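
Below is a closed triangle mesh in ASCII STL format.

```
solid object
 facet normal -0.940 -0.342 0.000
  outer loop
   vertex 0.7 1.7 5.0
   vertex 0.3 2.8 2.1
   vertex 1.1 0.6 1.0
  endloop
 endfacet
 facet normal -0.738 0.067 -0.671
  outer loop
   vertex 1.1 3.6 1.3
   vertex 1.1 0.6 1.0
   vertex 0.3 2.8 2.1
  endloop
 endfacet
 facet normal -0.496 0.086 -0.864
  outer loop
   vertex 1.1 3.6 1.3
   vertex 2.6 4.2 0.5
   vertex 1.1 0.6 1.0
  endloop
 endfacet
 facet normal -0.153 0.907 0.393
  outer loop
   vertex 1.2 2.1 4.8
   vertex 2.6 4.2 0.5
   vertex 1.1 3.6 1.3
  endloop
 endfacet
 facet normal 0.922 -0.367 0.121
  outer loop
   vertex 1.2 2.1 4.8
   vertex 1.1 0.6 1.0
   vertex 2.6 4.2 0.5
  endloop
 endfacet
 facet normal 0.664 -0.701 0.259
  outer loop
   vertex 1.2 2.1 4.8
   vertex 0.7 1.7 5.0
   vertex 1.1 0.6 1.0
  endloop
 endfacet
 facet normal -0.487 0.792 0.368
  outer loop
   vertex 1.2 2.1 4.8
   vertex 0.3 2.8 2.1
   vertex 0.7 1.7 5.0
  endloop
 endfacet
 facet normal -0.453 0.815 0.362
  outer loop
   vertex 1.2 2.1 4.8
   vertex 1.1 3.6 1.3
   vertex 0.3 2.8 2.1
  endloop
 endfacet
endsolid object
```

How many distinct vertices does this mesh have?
6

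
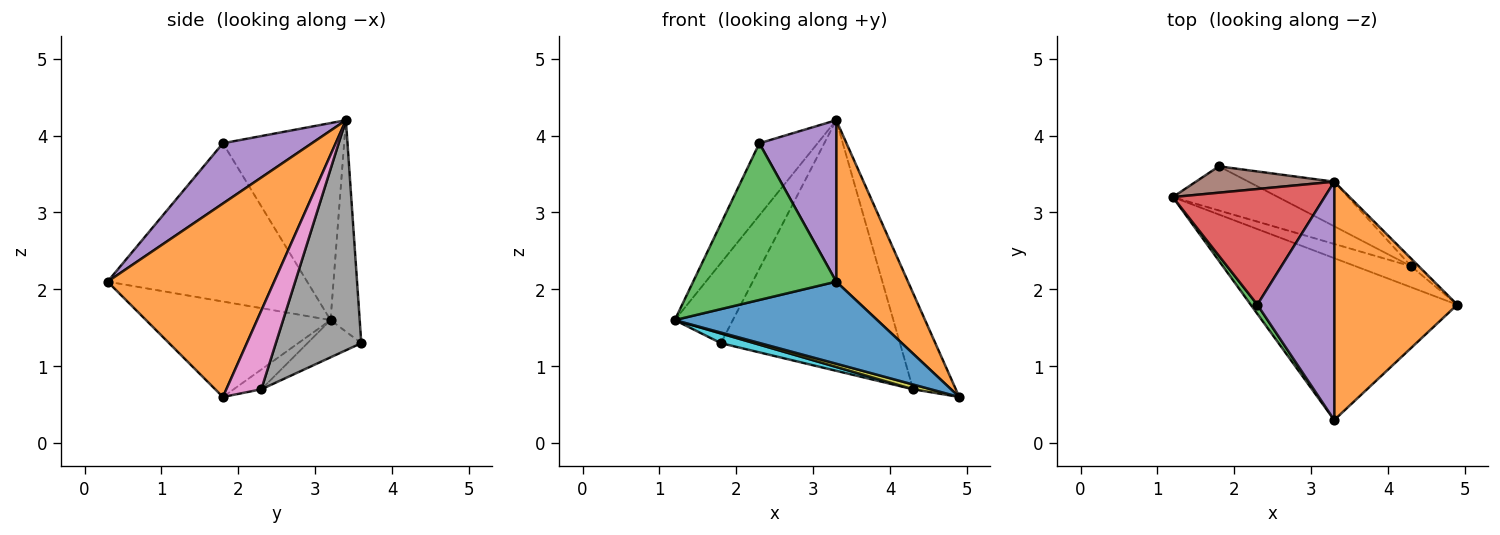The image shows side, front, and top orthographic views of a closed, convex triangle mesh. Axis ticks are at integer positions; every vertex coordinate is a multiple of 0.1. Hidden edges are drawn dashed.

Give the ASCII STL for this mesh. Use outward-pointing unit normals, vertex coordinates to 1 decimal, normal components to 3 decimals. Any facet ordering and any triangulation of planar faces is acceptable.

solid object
 facet normal -0.381 -0.418 -0.825
  outer loop
   vertex 3.3 0.3 2.1
   vertex 1.2 3.2 1.6
   vertex 4.9 1.8 0.6
  endloop
 endfacet
 facet normal 0.793 -0.342 0.504
  outer loop
   vertex 3.3 3.4 4.2
   vertex 3.3 0.3 2.1
   vertex 4.9 1.8 0.6
  endloop
 endfacet
 facet normal -0.812 -0.582 0.034
  outer loop
   vertex 2.3 1.8 3.9
   vertex 1.2 3.2 1.6
   vertex 3.3 0.3 2.1
  endloop
 endfacet
 facet normal -0.740 0.356 0.571
  outer loop
   vertex 2.3 1.8 3.9
   vertex 3.3 3.4 4.2
   vertex 1.2 3.2 1.6
  endloop
 endfacet
 facet normal 0.544 -0.470 0.694
  outer loop
   vertex 2.3 1.8 3.9
   vertex 3.3 0.3 2.1
   vertex 3.3 3.4 4.2
  endloop
 endfacet
 facet normal -0.431 0.857 0.282
  outer loop
   vertex 1.8 3.6 1.3
   vertex 1.2 3.2 1.6
   vertex 3.3 3.4 4.2
  endloop
 endfacet
 facet normal 0.633 0.772 -0.062
  outer loop
   vertex 4.3 2.3 0.7
   vertex 3.3 3.4 4.2
   vertex 4.9 1.8 0.6
  endloop
 endfacet
 facet normal 0.425 0.891 -0.159
  outer loop
   vertex 4.3 2.3 0.7
   vertex 1.8 3.6 1.3
   vertex 3.3 3.4 4.2
  endloop
 endfacet
 facet normal -0.328 -0.210 -0.921
  outer loop
   vertex 4.3 2.3 0.7
   vertex 4.9 1.8 0.6
   vertex 1.2 3.2 1.6
  endloop
 endfacet
 facet normal -0.327 -0.202 -0.923
  outer loop
   vertex 4.3 2.3 0.7
   vertex 1.2 3.2 1.6
   vertex 1.8 3.6 1.3
  endloop
 endfacet
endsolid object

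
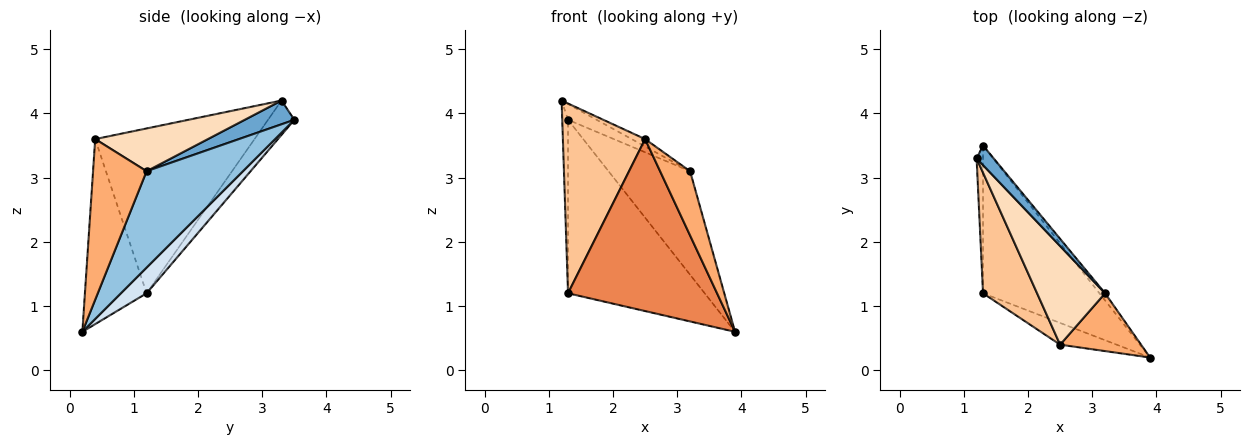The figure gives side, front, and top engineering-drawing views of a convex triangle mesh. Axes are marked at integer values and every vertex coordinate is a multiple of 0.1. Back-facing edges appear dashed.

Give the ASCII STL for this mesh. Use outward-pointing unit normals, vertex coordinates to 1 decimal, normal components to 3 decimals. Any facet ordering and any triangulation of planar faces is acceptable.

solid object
 facet normal 0.736 0.424 0.528
  outer loop
   vertex 3.2 1.2 3.1
   vertex 1.3 3.5 3.9
   vertex 1.2 3.3 4.2
  endloop
 endfacet
 facet normal 0.763 0.645 -0.045
  outer loop
   vertex 3.2 1.2 3.1
   vertex 3.9 0.2 0.6
   vertex 1.3 3.5 3.9
  endloop
 endfacet
 facet normal -0.961 0.211 -0.180
  outer loop
   vertex 1.3 1.2 1.2
   vertex 1.2 3.3 4.2
   vertex 1.3 3.5 3.9
  endloop
 endfacet
 facet normal 0.142 0.754 -0.642
  outer loop
   vertex 1.3 1.2 1.2
   vertex 1.3 3.5 3.9
   vertex 3.9 0.2 0.6
  endloop
 endfacet
 facet normal -0.380 -0.918 -0.116
  outer loop
   vertex 2.5 0.4 3.6
   vertex 1.3 1.2 1.2
   vertex 3.9 0.2 0.6
  endloop
 endfacet
 facet normal 0.799 -0.447 0.403
  outer loop
   vertex 2.5 0.4 3.6
   vertex 3.9 0.2 0.6
   vertex 3.2 1.2 3.1
  endloop
 endfacet
 facet normal -0.853 -0.440 0.280
  outer loop
   vertex 2.5 0.4 3.6
   vertex 1.2 3.3 4.2
   vertex 1.3 1.2 1.2
  endloop
 endfacet
 facet normal 0.531 0.063 0.845
  outer loop
   vertex 2.5 0.4 3.6
   vertex 3.2 1.2 3.1
   vertex 1.2 3.3 4.2
  endloop
 endfacet
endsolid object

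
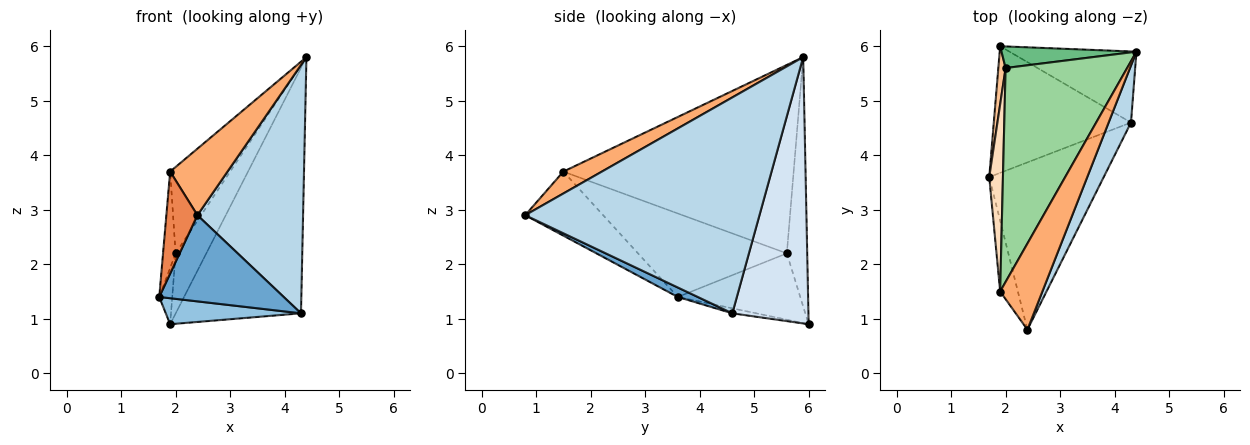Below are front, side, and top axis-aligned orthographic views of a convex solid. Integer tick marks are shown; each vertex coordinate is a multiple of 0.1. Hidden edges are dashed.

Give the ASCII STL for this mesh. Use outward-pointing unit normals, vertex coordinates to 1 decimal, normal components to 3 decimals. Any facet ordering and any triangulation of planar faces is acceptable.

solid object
 facet normal 0.073 -0.457 -0.887
  outer loop
   vertex 4.3 4.6 1.1
   vertex 2.4 0.8 2.9
   vertex 1.7 3.6 1.4
  endloop
 endfacet
 facet normal -0.036 -0.201 -0.979
  outer loop
   vertex 4.3 4.6 1.1
   vertex 1.7 3.6 1.4
   vertex 1.9 6.0 0.9
  endloop
 endfacet
 facet normal 0.908 -0.409 0.094
  outer loop
   vertex 4.3 4.6 1.1
   vertex 4.4 5.9 5.8
   vertex 2.4 0.8 2.9
  endloop
 endfacet
 facet normal 0.504 0.830 -0.240
  outer loop
   vertex 4.3 4.6 1.1
   vertex 1.9 6.0 0.9
   vertex 4.4 5.9 5.8
  endloop
 endfacet
 facet normal -0.900 -0.358 -0.249
  outer loop
   vertex 1.9 1.5 3.7
   vertex 1.7 3.6 1.4
   vertex 2.4 0.8 2.9
  endloop
 endfacet
 facet normal 0.380 -0.565 0.732
  outer loop
   vertex 1.9 1.5 3.7
   vertex 2.4 0.8 2.9
   vertex 4.4 5.9 5.8
  endloop
 endfacet
 facet normal -0.989 0.105 0.108
  outer loop
   vertex 2.0 5.6 2.2
   vertex 1.9 6.0 0.9
   vertex 1.7 3.6 1.4
  endloop
 endfacet
 facet normal -0.983 0.083 0.161
  outer loop
   vertex 2.0 5.6 2.2
   vertex 1.7 3.6 1.4
   vertex 1.9 1.5 3.7
  endloop
 endfacet
 facet normal -0.529 0.799 0.286
  outer loop
   vertex 2.0 5.6 2.2
   vertex 4.4 5.9 5.8
   vertex 1.9 6.0 0.9
  endloop
 endfacet
 facet normal -0.821 0.214 0.529
  outer loop
   vertex 2.0 5.6 2.2
   vertex 1.9 1.5 3.7
   vertex 4.4 5.9 5.8
  endloop
 endfacet
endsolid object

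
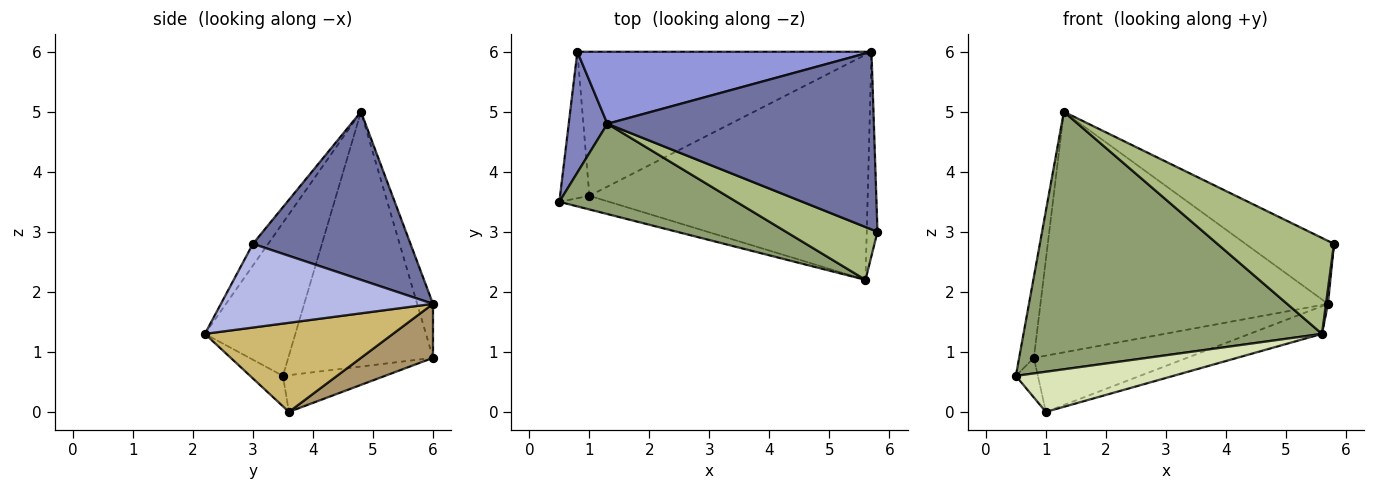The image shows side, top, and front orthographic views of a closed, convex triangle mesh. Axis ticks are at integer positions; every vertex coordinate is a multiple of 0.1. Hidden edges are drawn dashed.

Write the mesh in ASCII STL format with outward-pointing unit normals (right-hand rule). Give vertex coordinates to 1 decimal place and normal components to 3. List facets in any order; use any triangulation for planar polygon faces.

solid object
 facet normal 0.511 0.287 0.810
  outer loop
   vertex 1.3 4.8 5.0
   vertex 5.8 3.0 2.8
   vertex 5.7 6.0 1.8
  endloop
 endfacet
 facet normal -0.984 0.100 0.149
  outer loop
   vertex 0.8 6.0 0.9
   vertex 0.5 3.5 0.6
   vertex 1.3 4.8 5.0
  endloop
 endfacet
 facet normal -0.053 0.957 0.286
  outer loop
   vertex 0.8 6.0 0.9
   vertex 1.3 4.8 5.0
   vertex 5.7 6.0 1.8
  endloop
 endfacet
 facet normal 0.992 -0.009 -0.127
  outer loop
   vertex 5.6 2.2 1.3
   vertex 5.7 6.0 1.8
   vertex 5.8 3.0 2.8
  endloop
 endfacet
 facet normal -0.275 -0.907 0.318
  outer loop
   vertex 5.6 2.2 1.3
   vertex 1.3 4.8 5.0
   vertex 0.5 3.5 0.6
  endloop
 endfacet
 facet normal -0.114 -0.870 0.479
  outer loop
   vertex 5.6 2.2 1.3
   vertex 5.8 3.0 2.8
   vertex 1.3 4.8 5.0
  endloop
 endfacet
 facet normal -0.771 0.166 -0.615
  outer loop
   vertex 1.0 3.6 0.0
   vertex 0.5 3.5 0.6
   vertex 0.8 6.0 0.9
  endloop
 endfacet
 facet normal -0.193 -0.929 -0.316
  outer loop
   vertex 1.0 3.6 0.0
   vertex 5.6 2.2 1.3
   vertex 0.5 3.5 0.6
  endloop
 endfacet
 facet normal 0.169 0.358 -0.918
  outer loop
   vertex 1.0 3.6 0.0
   vertex 0.8 6.0 0.9
   vertex 5.7 6.0 1.8
  endloop
 endfacet
 facet normal 0.303 0.116 -0.946
  outer loop
   vertex 1.0 3.6 0.0
   vertex 5.7 6.0 1.8
   vertex 5.6 2.2 1.3
  endloop
 endfacet
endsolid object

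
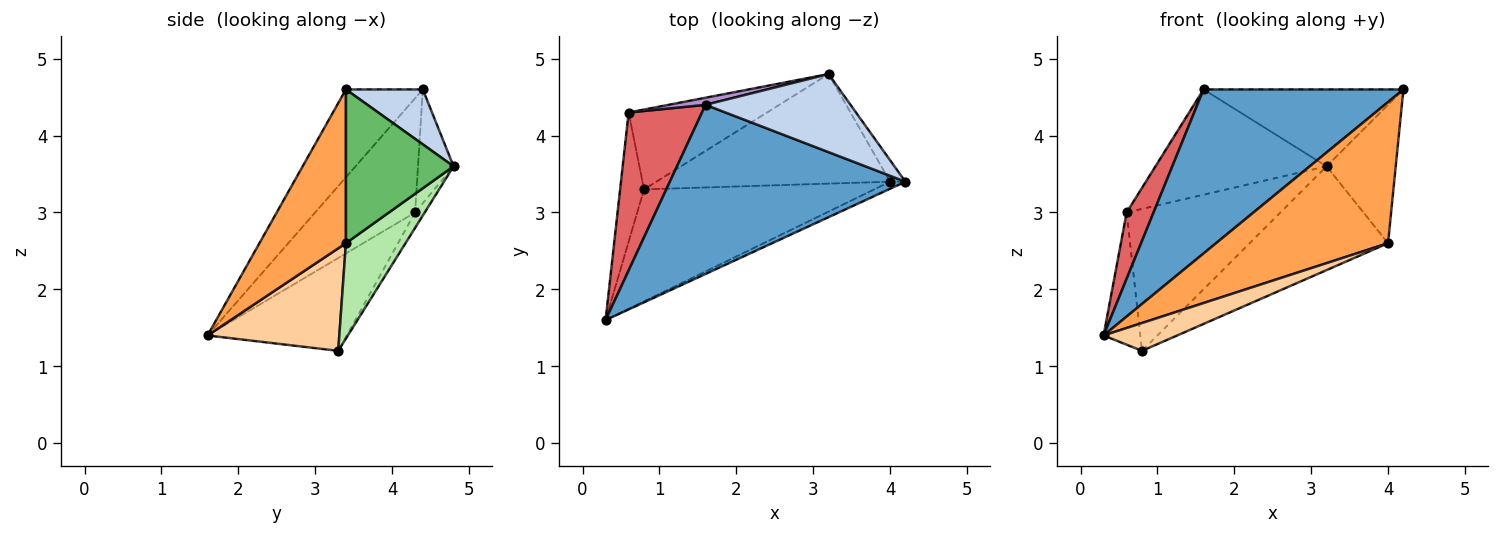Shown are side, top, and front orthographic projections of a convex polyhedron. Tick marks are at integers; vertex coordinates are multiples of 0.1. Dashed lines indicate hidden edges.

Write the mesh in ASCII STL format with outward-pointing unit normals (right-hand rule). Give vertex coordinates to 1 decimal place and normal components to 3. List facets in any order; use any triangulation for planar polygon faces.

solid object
 facet normal -0.259 -0.672 0.693
  outer loop
   vertex 1.6 4.4 4.6
   vertex 0.3 1.6 1.4
   vertex 4.2 3.4 4.6
  endloop
 endfacet
 facet normal 0.261 0.677 0.688
  outer loop
   vertex 3.2 4.8 3.6
   vertex 1.6 4.4 4.6
   vertex 4.2 3.4 4.6
  endloop
 endfacet
 facet normal 0.449 -0.893 -0.045
  outer loop
   vertex 4.0 3.4 2.6
   vertex 4.2 3.4 4.6
   vertex 0.3 1.6 1.4
  endloop
 endfacet
 facet normal 0.397 -0.221 -0.891
  outer loop
   vertex 4.0 3.4 2.6
   vertex 0.3 1.6 1.4
   vertex 0.8 3.3 1.2
  endloop
 endfacet
 facet normal 0.838 0.539 -0.084
  outer loop
   vertex 4.0 3.4 2.6
   vertex 3.2 4.8 3.6
   vertex 4.2 3.4 4.6
  endloop
 endfacet
 facet normal 0.284 0.659 -0.696
  outer loop
   vertex 4.0 3.4 2.6
   vertex 0.8 3.3 1.2
   vertex 3.2 4.8 3.6
  endloop
 endfacet
 facet normal -0.821 -0.221 0.527
  outer loop
   vertex 0.6 4.3 3.0
   vertex 0.3 1.6 1.4
   vertex 1.6 4.4 4.6
  endloop
 endfacet
 facet normal -0.938 0.248 -0.242
  outer loop
   vertex 0.6 4.3 3.0
   vertex 0.8 3.3 1.2
   vertex 0.3 1.6 1.4
  endloop
 endfacet
 facet normal -0.203 0.977 0.066
  outer loop
   vertex 0.6 4.3 3.0
   vertex 1.6 4.4 4.6
   vertex 3.2 4.8 3.6
  endloop
 endfacet
 facet normal -0.054 0.870 -0.490
  outer loop
   vertex 0.6 4.3 3.0
   vertex 3.2 4.8 3.6
   vertex 0.8 3.3 1.2
  endloop
 endfacet
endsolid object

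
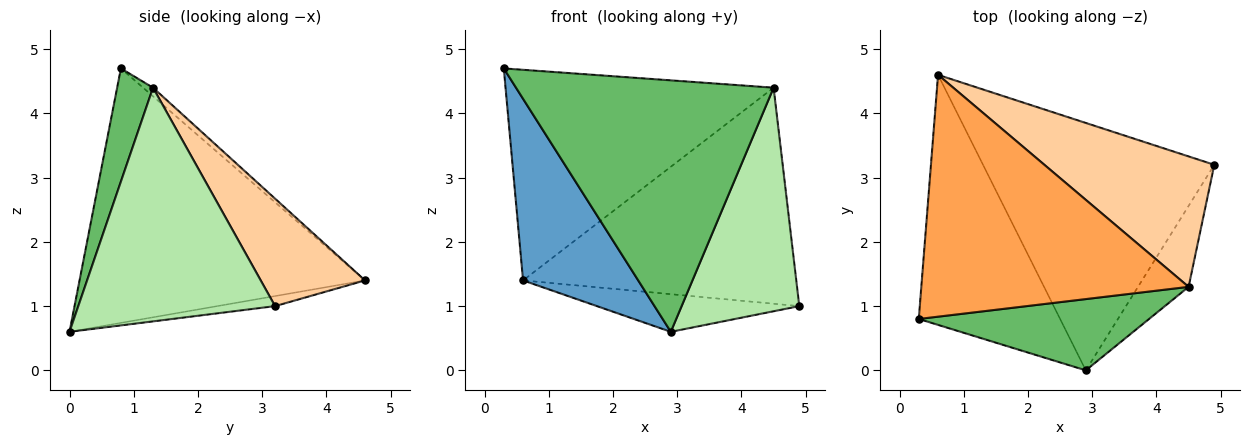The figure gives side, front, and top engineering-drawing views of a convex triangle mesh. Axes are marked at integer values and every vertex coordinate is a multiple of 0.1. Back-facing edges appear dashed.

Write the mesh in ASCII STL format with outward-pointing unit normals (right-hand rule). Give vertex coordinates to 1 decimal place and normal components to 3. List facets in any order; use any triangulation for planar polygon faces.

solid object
 facet normal -0.824 -0.333 -0.458
  outer loop
   vertex 2.9 0.0 0.6
   vertex 0.3 0.8 4.7
   vertex 0.6 4.6 1.4
  endloop
 endfacet
 facet normal -0.043 0.150 -0.988
  outer loop
   vertex 2.9 0.0 0.6
   vertex 0.6 4.6 1.4
   vertex 4.9 3.2 1.0
  endloop
 endfacet
 facet normal -0.024 0.657 0.754
  outer loop
   vertex 4.5 1.3 4.4
   vertex 0.6 4.6 1.4
   vertex 0.3 0.8 4.7
  endloop
 endfacet
 facet normal 0.311 0.814 0.491
  outer loop
   vertex 4.5 1.3 4.4
   vertex 4.9 3.2 1.0
   vertex 0.6 4.6 1.4
  endloop
 endfacet
 facet normal 0.133 -0.954 0.270
  outer loop
   vertex 4.5 1.3 4.4
   vertex 0.3 0.8 4.7
   vertex 2.9 0.0 0.6
  endloop
 endfacet
 facet normal 0.844 -0.505 -0.183
  outer loop
   vertex 4.5 1.3 4.4
   vertex 2.9 0.0 0.6
   vertex 4.9 3.2 1.0
  endloop
 endfacet
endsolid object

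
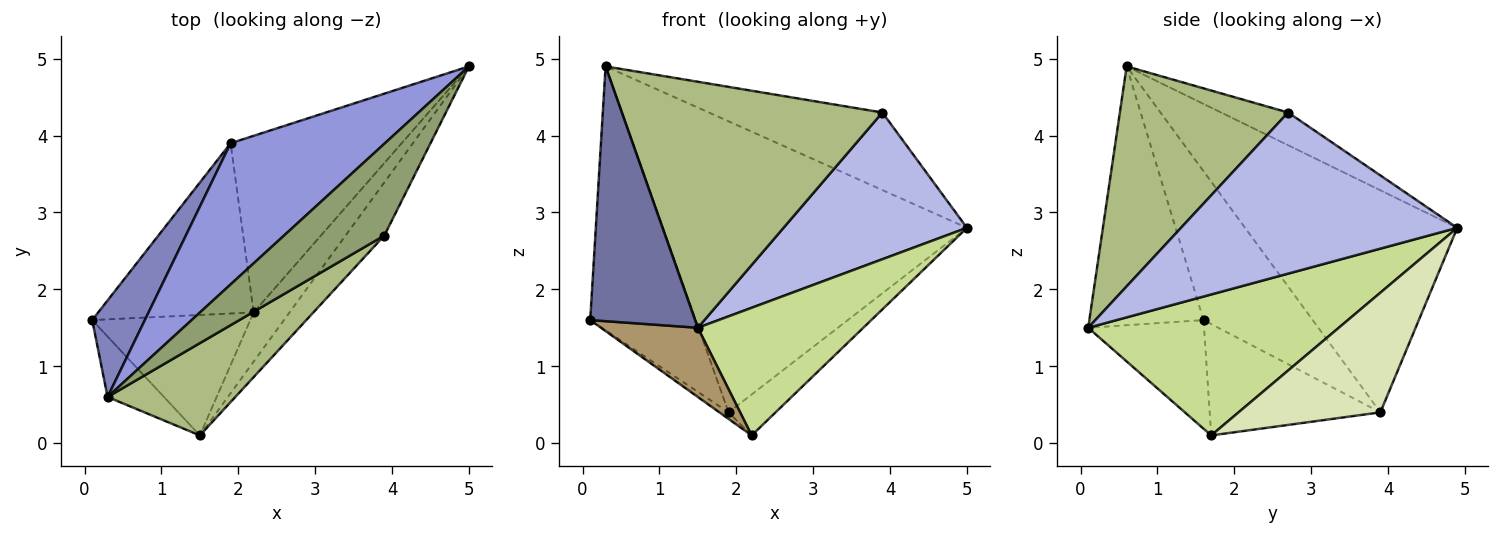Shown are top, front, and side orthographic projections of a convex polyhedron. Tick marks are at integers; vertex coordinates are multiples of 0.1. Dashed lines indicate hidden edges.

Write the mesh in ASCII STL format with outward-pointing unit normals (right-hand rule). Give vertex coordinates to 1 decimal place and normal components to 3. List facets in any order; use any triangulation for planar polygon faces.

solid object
 facet normal -0.727 -0.668 -0.158
  outer loop
   vertex 0.3 0.6 4.9
   vertex 0.1 1.6 1.6
   vertex 1.5 0.1 1.5
  endloop
 endfacet
 facet normal -0.697 0.674 0.246
  outer loop
   vertex 1.9 3.9 0.4
   vertex 0.1 1.6 1.6
   vertex 0.3 0.6 4.9
  endloop
 endfacet
 facet normal -0.532 0.762 0.370
  outer loop
   vertex 1.9 3.9 0.4
   vertex 0.3 0.6 4.9
   vertex 5.0 4.9 2.8
  endloop
 endfacet
 facet normal 0.817 -0.542 -0.196
  outer loop
   vertex 3.9 2.7 4.3
   vertex 1.5 0.1 1.5
   vertex 5.0 4.9 2.8
  endloop
 endfacet
 facet normal -0.242 0.626 0.741
  outer loop
   vertex 3.9 2.7 4.3
   vertex 5.0 4.9 2.8
   vertex 0.3 0.6 4.9
  endloop
 endfacet
 facet normal 0.517 -0.801 0.300
  outer loop
   vertex 3.9 2.7 4.3
   vertex 0.3 0.6 4.9
   vertex 1.5 0.1 1.5
  endloop
 endfacet
 facet normal 0.816 -0.539 -0.208
  outer loop
   vertex 2.2 1.7 0.1
   vertex 5.0 4.9 2.8
   vertex 1.5 0.1 1.5
  endloop
 endfacet
 facet normal 0.563 0.187 -0.805
  outer loop
   vertex 2.2 1.7 0.1
   vertex 1.9 3.9 0.4
   vertex 5.0 4.9 2.8
  endloop
 endfacet
 facet normal -0.512 -0.428 -0.745
  outer loop
   vertex 2.2 1.7 0.1
   vertex 1.5 0.1 1.5
   vertex 0.1 1.6 1.6
  endloop
 endfacet
 facet normal -0.582 0.031 -0.813
  outer loop
   vertex 2.2 1.7 0.1
   vertex 0.1 1.6 1.6
   vertex 1.9 3.9 0.4
  endloop
 endfacet
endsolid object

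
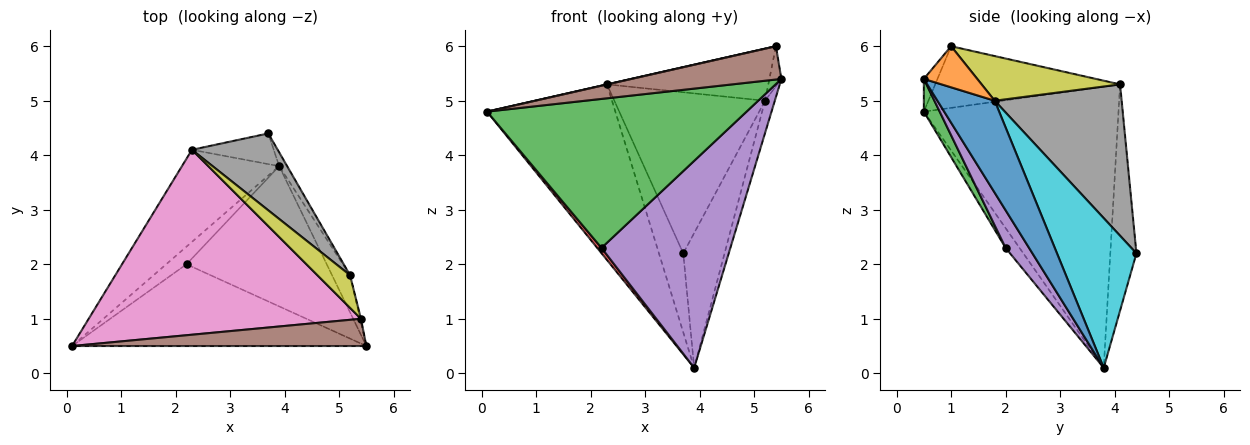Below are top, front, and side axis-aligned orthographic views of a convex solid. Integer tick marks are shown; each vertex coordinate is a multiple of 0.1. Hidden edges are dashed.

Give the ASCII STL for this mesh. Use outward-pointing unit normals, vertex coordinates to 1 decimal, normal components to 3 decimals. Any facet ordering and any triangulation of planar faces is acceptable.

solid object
 facet normal -0.802 0.529 -0.277
  outer loop
   vertex 2.3 4.1 5.3
   vertex 3.9 3.8 0.1
   vertex 0.1 0.5 4.8
  endloop
 endfacet
 facet normal -0.707 0.659 -0.256
  outer loop
   vertex 2.3 4.1 5.3
   vertex 3.7 4.4 2.2
   vertex 3.9 3.8 0.1
  endloop
 endfacet
 facet normal 0.053 -0.875 -0.480
  outer loop
   vertex 2.2 2.0 2.3
   vertex 5.5 0.5 5.4
   vertex 0.1 0.5 4.8
  endloop
 endfacet
 facet normal -0.683 -0.210 -0.700
  outer loop
   vertex 2.2 2.0 2.3
   vertex 0.1 0.5 4.8
   vertex 3.9 3.8 0.1
  endloop
 endfacet
 facet normal 0.149 -0.819 -0.555
  outer loop
   vertex 2.2 2.0 2.3
   vertex 3.9 3.8 0.1
   vertex 5.5 0.5 5.4
  endloop
 endfacet
 facet normal -0.070 -0.772 0.632
  outer loop
   vertex 5.4 1.0 6.0
   vertex 0.1 0.5 4.8
   vertex 5.5 0.5 5.4
  endloop
 endfacet
 facet normal -0.221 -0.001 0.975
  outer loop
   vertex 5.4 1.0 6.0
   vertex 2.3 4.1 5.3
   vertex 0.1 0.5 4.8
  endloop
 endfacet
 facet normal 0.605 0.718 0.343
  outer loop
   vertex 5.2 1.8 5.0
   vertex 3.7 4.4 2.2
   vertex 2.3 4.1 5.3
  endloop
 endfacet
 facet normal 0.588 0.685 0.430
  outer loop
   vertex 5.2 1.8 5.0
   vertex 2.3 4.1 5.3
   vertex 5.4 1.0 6.0
  endloop
 endfacet
 facet normal 0.886 0.461 -0.047
  outer loop
   vertex 5.2 1.8 5.0
   vertex 3.9 3.8 0.1
   vertex 3.7 4.4 2.2
  endloop
 endfacet
 facet normal 0.968 0.165 -0.189
  outer loop
   vertex 5.2 1.8 5.0
   vertex 5.5 0.5 5.4
   vertex 3.9 3.8 0.1
  endloop
 endfacet
 facet normal 0.976 0.219 -0.020
  outer loop
   vertex 5.2 1.8 5.0
   vertex 5.4 1.0 6.0
   vertex 5.5 0.5 5.4
  endloop
 endfacet
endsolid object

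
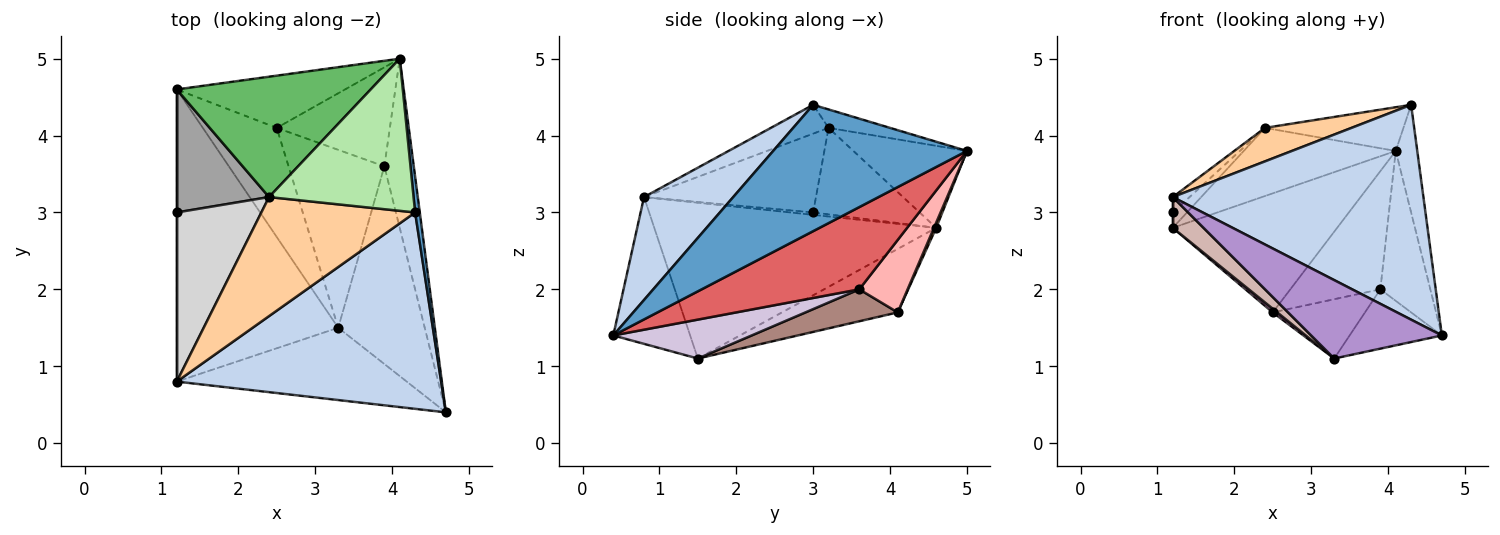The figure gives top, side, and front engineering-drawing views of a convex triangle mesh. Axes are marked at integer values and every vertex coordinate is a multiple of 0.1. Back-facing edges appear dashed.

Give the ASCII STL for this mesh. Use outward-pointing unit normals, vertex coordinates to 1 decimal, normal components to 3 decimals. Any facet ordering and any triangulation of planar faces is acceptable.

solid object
 facet normal 0.993 0.110 0.037
  outer loop
   vertex 4.3 3.0 4.4
   vertex 4.7 0.4 1.4
   vertex 4.1 5.0 3.8
  endloop
 endfacet
 facet normal 0.254 -0.714 0.653
  outer loop
   vertex 1.2 0.8 3.2
   vertex 4.7 0.4 1.4
   vertex 4.3 3.0 4.4
  endloop
 endfacet
 facet normal 0.012 0.916 -0.402
  outer loop
   vertex 2.5 4.1 1.7
   vertex 1.2 4.6 2.8
   vertex 4.1 5.0 3.8
  endloop
 endfacet
 facet normal -0.178 -0.266 0.947
  outer loop
   vertex 2.4 3.2 4.1
   vertex 1.2 0.8 3.2
   vertex 4.3 3.0 4.4
  endloop
 endfacet
 facet normal -0.345 0.462 0.817
  outer loop
   vertex 2.4 3.2 4.1
   vertex 4.1 5.0 3.8
   vertex 1.2 4.6 2.8
  endloop
 endfacet
 facet normal -0.122 0.274 0.954
  outer loop
   vertex 2.4 3.2 4.1
   vertex 4.3 3.0 4.4
   vertex 4.1 5.0 3.8
  endloop
 endfacet
 facet normal 0.902 0.286 -0.323
  outer loop
   vertex 3.9 3.6 2.0
   vertex 4.1 5.0 3.8
   vertex 4.7 0.4 1.4
  endloop
 endfacet
 facet normal 0.380 0.709 -0.594
  outer loop
   vertex 3.9 3.6 2.0
   vertex 2.5 4.1 1.7
   vertex 4.1 5.0 3.8
  endloop
 endfacet
 facet normal -0.397 -0.675 -0.622
  outer loop
   vertex 3.3 1.5 1.1
   vertex 4.7 0.4 1.4
   vertex 1.2 0.8 3.2
  endloop
 endfacet
 facet normal 0.396 0.264 -0.880
  outer loop
   vertex 3.3 1.5 1.1
   vertex 3.9 3.6 2.0
   vertex 4.7 0.4 1.4
  endloop
 endfacet
 facet normal 0.302 0.302 -0.905
  outer loop
   vertex 3.3 1.5 1.1
   vertex 2.5 4.1 1.7
   vertex 3.9 3.6 2.0
  endloop
 endfacet
 facet normal -0.692 -0.076 -0.718
  outer loop
   vertex 3.3 1.5 1.1
   vertex 1.2 0.8 3.2
   vertex 1.2 4.6 2.8
  endloop
 endfacet
 facet normal -0.651 -0.025 -0.758
  outer loop
   vertex 3.3 1.5 1.1
   vertex 1.2 4.6 2.8
   vertex 2.5 4.1 1.7
  endloop
 endfacet
 facet normal -1.000 0.000 0.000
  outer loop
   vertex 1.2 3.0 3.0
   vertex 1.2 4.6 2.8
   vertex 1.2 0.8 3.2
  endloop
 endfacet
 facet normal -0.681 0.091 0.727
  outer loop
   vertex 1.2 3.0 3.0
   vertex 2.4 3.2 4.1
   vertex 1.2 4.6 2.8
  endloop
 endfacet
 facet normal -0.680 0.066 0.730
  outer loop
   vertex 1.2 3.0 3.0
   vertex 1.2 0.8 3.2
   vertex 2.4 3.2 4.1
  endloop
 endfacet
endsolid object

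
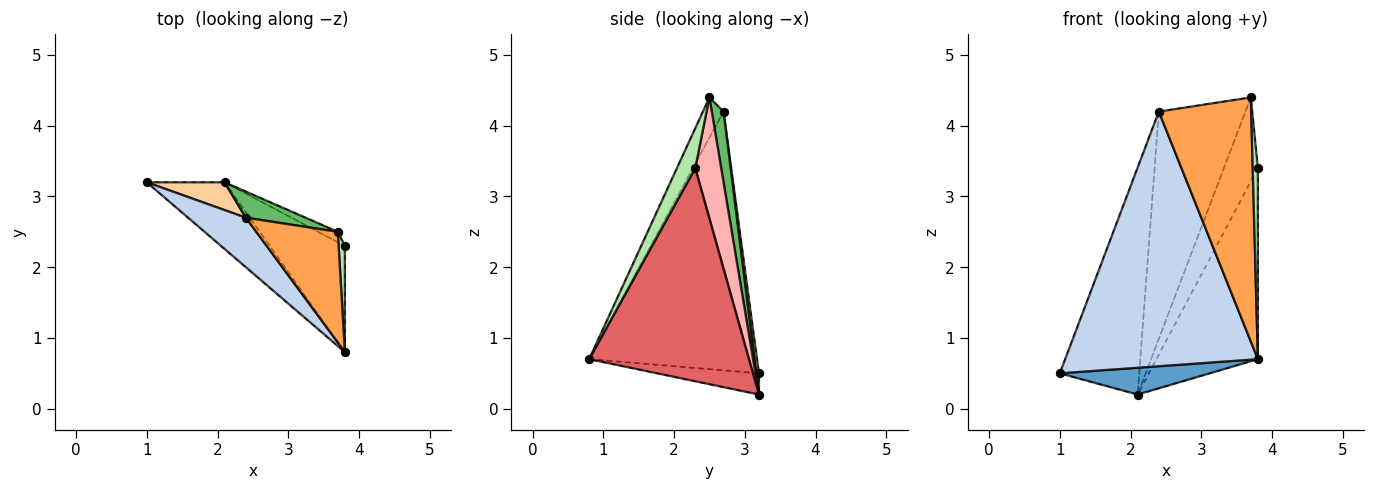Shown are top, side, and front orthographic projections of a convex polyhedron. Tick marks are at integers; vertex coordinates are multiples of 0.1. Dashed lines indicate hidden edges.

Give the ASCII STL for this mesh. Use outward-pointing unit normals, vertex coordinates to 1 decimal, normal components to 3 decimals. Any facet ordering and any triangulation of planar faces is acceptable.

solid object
 facet normal -0.245 -0.361 -0.900
  outer loop
   vertex 2.1 3.2 0.2
   vertex 3.8 0.8 0.7
   vertex 1.0 3.2 0.5
  endloop
 endfacet
 facet normal -0.650 -0.746 0.145
  outer loop
   vertex 2.4 2.7 4.2
   vertex 1.0 3.2 0.5
   vertex 3.8 0.8 0.7
  endloop
 endfacet
 facet normal -0.200 -0.892 0.405
  outer loop
   vertex 2.4 2.7 4.2
   vertex 3.8 0.8 0.7
   vertex 3.7 2.5 4.4
  endloop
 endfacet
 facet normal 0.033 0.992 0.122
  outer loop
   vertex 2.4 2.7 4.2
   vertex 2.1 3.2 0.2
   vertex 1.0 3.2 0.5
  endloop
 endfacet
 facet normal 0.134 0.985 0.113
  outer loop
   vertex 2.4 2.7 4.2
   vertex 3.7 2.5 4.4
   vertex 2.1 3.2 0.2
  endloop
 endfacet
 facet normal 0.952 -0.268 0.149
  outer loop
   vertex 3.8 2.3 3.4
   vertex 3.7 2.5 4.4
   vertex 3.8 0.8 0.7
  endloop
 endfacet
 facet normal 0.809 0.514 -0.285
  outer loop
   vertex 3.8 2.3 3.4
   vertex 3.8 0.8 0.7
   vertex 2.1 3.2 0.2
  endloop
 endfacet
 facet normal 0.603 0.791 -0.098
  outer loop
   vertex 3.8 2.3 3.4
   vertex 2.1 3.2 0.2
   vertex 3.7 2.5 4.4
  endloop
 endfacet
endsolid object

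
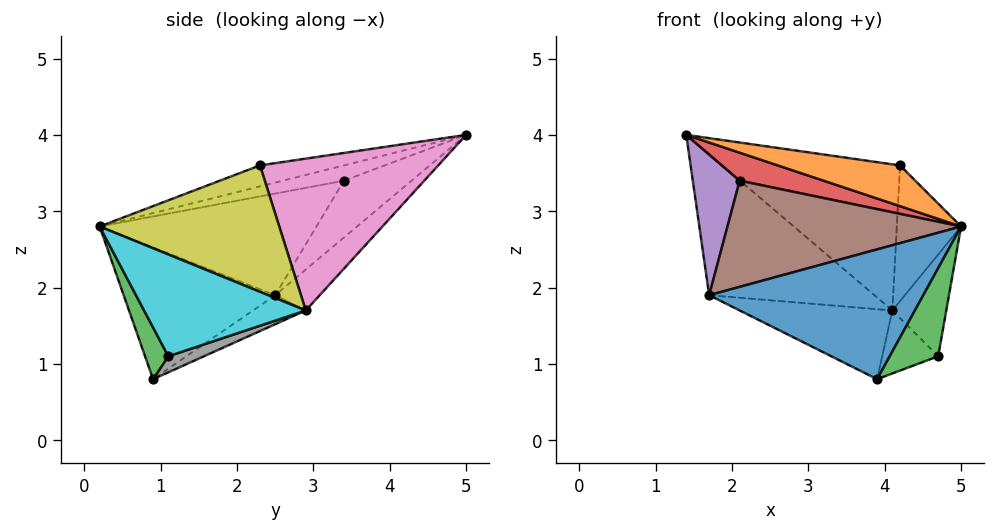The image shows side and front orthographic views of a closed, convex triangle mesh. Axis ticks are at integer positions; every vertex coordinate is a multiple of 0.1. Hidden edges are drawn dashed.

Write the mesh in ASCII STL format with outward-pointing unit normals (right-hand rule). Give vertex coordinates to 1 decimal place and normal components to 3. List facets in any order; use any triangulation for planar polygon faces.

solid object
 facet normal -0.577 -0.816 0.032
  outer loop
   vertex 1.7 2.5 1.9
   vertex 3.9 0.9 0.8
   vertex 5.0 0.2 2.8
  endloop
 endfacet
 facet normal -0.301 -0.437 0.847
  outer loop
   vertex 4.2 2.3 3.6
   vertex 1.4 5.0 4.0
   vertex 5.0 0.2 2.8
  endloop
 endfacet
 facet normal 0.379 -0.789 -0.484
  outer loop
   vertex 4.7 1.1 1.1
   vertex 5.0 0.2 2.8
   vertex 3.9 0.9 0.8
  endloop
 endfacet
 facet normal -0.331 -0.455 0.827
  outer loop
   vertex 2.1 3.4 3.4
   vertex 5.0 0.2 2.8
   vertex 1.4 5.0 4.0
  endloop
 endfacet
 facet normal -0.717 -0.497 0.489
  outer loop
   vertex 2.1 3.4 3.4
   vertex 1.4 5.0 4.0
   vertex 1.7 2.5 1.9
  endloop
 endfacet
 facet normal -0.578 -0.623 0.528
  outer loop
   vertex 2.1 3.4 3.4
   vertex 1.7 2.5 1.9
   vertex 5.0 0.2 2.8
  endloop
 endfacet
 facet normal 0.696 0.695 0.183
  outer loop
   vertex 4.1 2.9 1.7
   vertex 1.4 5.0 4.0
   vertex 4.2 2.3 3.6
  endloop
 endfacet
 facet normal 0.241 0.378 -0.894
  outer loop
   vertex 4.1 2.9 1.7
   vertex 4.7 1.1 1.1
   vertex 3.9 0.9 0.8
  endloop
 endfacet
 facet normal 0.940 0.336 0.057
  outer loop
   vertex 4.1 2.9 1.7
   vertex 4.2 2.3 3.6
   vertex 5.0 0.2 2.8
  endloop
 endfacet
 facet normal 0.949 0.316 0.000
  outer loop
   vertex 4.1 2.9 1.7
   vertex 5.0 0.2 2.8
   vertex 4.7 1.1 1.1
  endloop
 endfacet
 facet normal -0.167 0.622 -0.765
  outer loop
   vertex 4.1 2.9 1.7
   vertex 1.7 2.5 1.9
   vertex 1.4 5.0 4.0
  endloop
 endfacet
 facet normal -0.144 0.418 -0.897
  outer loop
   vertex 4.1 2.9 1.7
   vertex 3.9 0.9 0.8
   vertex 1.7 2.5 1.9
  endloop
 endfacet
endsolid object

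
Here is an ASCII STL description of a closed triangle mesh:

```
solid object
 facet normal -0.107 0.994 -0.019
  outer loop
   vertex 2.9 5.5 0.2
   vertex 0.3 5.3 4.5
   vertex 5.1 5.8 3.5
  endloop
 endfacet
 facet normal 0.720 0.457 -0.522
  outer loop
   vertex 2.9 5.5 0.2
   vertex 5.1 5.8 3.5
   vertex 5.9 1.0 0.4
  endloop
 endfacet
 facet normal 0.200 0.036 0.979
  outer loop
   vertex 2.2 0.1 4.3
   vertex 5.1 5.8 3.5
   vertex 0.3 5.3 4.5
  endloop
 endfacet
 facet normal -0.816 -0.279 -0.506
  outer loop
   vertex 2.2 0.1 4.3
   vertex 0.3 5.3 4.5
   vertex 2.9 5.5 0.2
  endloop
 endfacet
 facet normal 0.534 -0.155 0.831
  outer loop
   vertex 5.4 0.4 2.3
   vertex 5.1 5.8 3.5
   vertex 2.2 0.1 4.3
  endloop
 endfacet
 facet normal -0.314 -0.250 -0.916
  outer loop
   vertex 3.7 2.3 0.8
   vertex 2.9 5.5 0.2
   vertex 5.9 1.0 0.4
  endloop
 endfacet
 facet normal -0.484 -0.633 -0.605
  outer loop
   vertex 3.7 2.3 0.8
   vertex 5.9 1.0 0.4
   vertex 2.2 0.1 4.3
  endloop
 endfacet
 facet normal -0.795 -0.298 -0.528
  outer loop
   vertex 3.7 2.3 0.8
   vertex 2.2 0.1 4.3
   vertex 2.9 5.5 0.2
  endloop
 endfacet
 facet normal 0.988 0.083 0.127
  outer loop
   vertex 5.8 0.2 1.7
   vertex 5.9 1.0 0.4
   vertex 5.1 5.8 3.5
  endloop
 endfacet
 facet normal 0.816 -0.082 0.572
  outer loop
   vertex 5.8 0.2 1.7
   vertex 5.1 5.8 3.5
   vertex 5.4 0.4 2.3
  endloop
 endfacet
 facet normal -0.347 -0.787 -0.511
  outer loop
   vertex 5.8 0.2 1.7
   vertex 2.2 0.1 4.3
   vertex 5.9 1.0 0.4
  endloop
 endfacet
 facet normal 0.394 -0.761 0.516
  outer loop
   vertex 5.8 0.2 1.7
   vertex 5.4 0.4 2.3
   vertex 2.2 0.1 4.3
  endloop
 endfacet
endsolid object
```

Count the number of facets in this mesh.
12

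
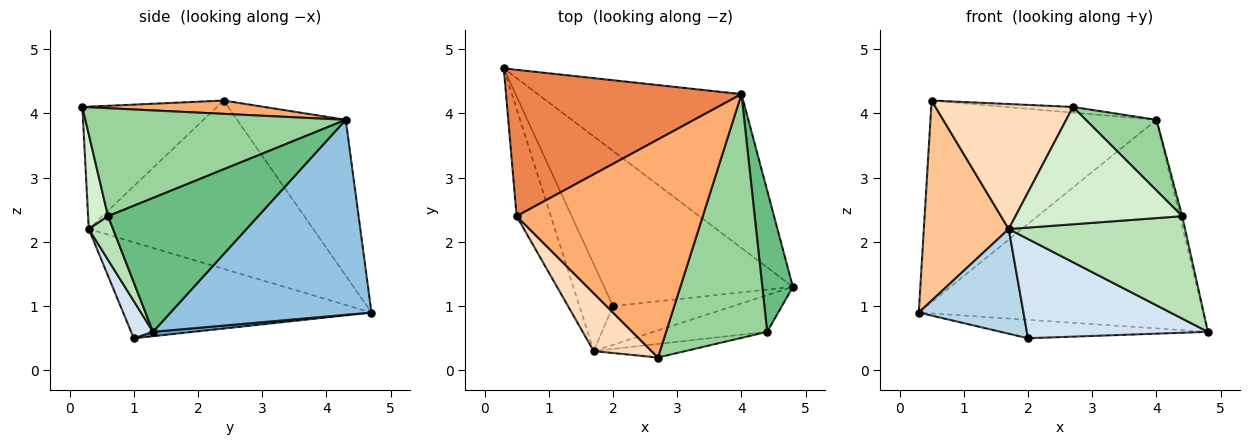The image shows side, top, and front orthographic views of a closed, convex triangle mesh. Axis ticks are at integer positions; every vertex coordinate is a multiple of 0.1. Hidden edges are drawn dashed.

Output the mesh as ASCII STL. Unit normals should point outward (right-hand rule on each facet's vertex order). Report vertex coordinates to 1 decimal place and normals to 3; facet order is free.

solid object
 facet normal 0.023 0.118 -0.993
  outer loop
   vertex 2.0 1.0 0.5
   vertex 0.3 4.7 0.9
   vertex 4.8 1.3 0.6
  endloop
 endfacet
 facet normal 0.494 0.700 -0.516
  outer loop
   vertex 4.0 4.3 3.9
   vertex 4.8 1.3 0.6
   vertex 0.3 4.7 0.9
  endloop
 endfacet
 facet normal -0.877 -0.370 -0.307
  outer loop
   vertex 1.7 0.3 2.2
   vertex 0.3 4.7 0.9
   vertex 2.0 1.0 0.5
  endloop
 endfacet
 facet normal 0.112 -0.926 -0.361
  outer loop
   vertex 1.7 0.3 2.2
   vertex 2.0 1.0 0.5
   vertex 4.8 1.3 0.6
  endloop
 endfacet
 facet normal -0.362 0.754 0.548
  outer loop
   vertex 0.5 2.4 4.2
   vertex 4.0 4.3 3.9
   vertex 0.3 4.7 0.9
  endloop
 endfacet
 facet normal 0.071 0.026 0.997
  outer loop
   vertex 0.5 2.4 4.2
   vertex 2.7 0.2 4.1
   vertex 4.0 4.3 3.9
  endloop
 endfacet
 facet normal -0.919 -0.347 -0.186
  outer loop
   vertex 0.5 2.4 4.2
   vertex 0.3 4.7 0.9
   vertex 1.7 0.3 2.2
  endloop
 endfacet
 facet normal -0.664 -0.678 0.314
  outer loop
   vertex 0.5 2.4 4.2
   vertex 1.7 0.3 2.2
   vertex 2.7 0.2 4.1
  endloop
 endfacet
 facet normal 0.975 0.015 0.223
  outer loop
   vertex 4.4 0.6 2.4
   vertex 4.8 1.3 0.6
   vertex 4.0 4.3 3.9
  endloop
 endfacet
 facet normal 0.716 -0.194 0.670
  outer loop
   vertex 4.4 0.6 2.4
   vertex 4.0 4.3 3.9
   vertex 2.7 0.2 4.1
  endloop
 endfacet
 facet normal 0.129 -0.934 -0.335
  outer loop
   vertex 4.4 0.6 2.4
   vertex 1.7 0.3 2.2
   vertex 4.8 1.3 0.6
  endloop
 endfacet
 facet normal 0.118 -0.986 -0.114
  outer loop
   vertex 4.4 0.6 2.4
   vertex 2.7 0.2 4.1
   vertex 1.7 0.3 2.2
  endloop
 endfacet
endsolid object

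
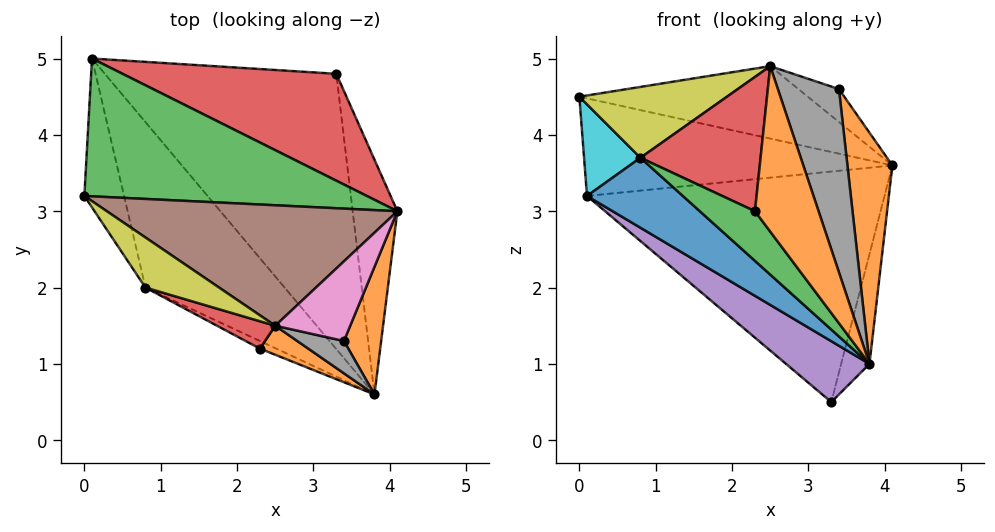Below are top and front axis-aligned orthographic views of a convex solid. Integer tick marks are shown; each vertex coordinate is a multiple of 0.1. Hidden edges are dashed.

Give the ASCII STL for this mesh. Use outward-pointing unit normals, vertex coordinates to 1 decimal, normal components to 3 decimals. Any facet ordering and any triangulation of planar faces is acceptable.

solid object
 facet normal 0.976 0.093 -0.198
  outer loop
   vertex 3.3 4.8 0.5
   vertex 4.1 3.0 3.6
   vertex 3.8 0.6 1.0
  endloop
 endfacet
 facet normal 0.942 -0.293 0.162
  outer loop
   vertex 3.4 1.3 4.6
   vertex 3.8 0.6 1.0
   vertex 4.1 3.0 3.6
  endloop
 endfacet
 facet normal 0.203 0.566 0.799
  outer loop
   vertex 0.1 5.0 3.2
   vertex 0.0 3.2 4.5
   vertex 4.1 3.0 3.6
  endloop
 endfacet
 facet normal 0.381 0.839 0.389
  outer loop
   vertex 0.1 5.0 3.2
   vertex 4.1 3.0 3.6
   vertex 3.3 4.8 0.5
  endloop
 endfacet
 facet normal -0.642 -0.166 -0.749
  outer loop
   vertex 0.1 5.0 3.2
   vertex 3.3 4.8 0.5
   vertex 3.8 0.6 1.0
  endloop
 endfacet
 facet normal 0.209 0.504 0.838
  outer loop
   vertex 2.5 1.5 4.9
   vertex 4.1 3.0 3.6
   vertex 0.0 3.2 4.5
  endloop
 endfacet
 facet normal 0.366 0.355 0.860
  outer loop
   vertex 2.5 1.5 4.9
   vertex 3.4 1.3 4.6
   vertex 4.1 3.0 3.6
  endloop
 endfacet
 facet normal -0.159 -0.972 0.171
  outer loop
   vertex 2.5 1.5 4.9
   vertex 3.8 0.6 1.0
   vertex 3.4 1.3 4.6
  endloop
 endfacet
 facet normal -0.544 -0.685 0.485
  outer loop
   vertex 0.8 2.0 3.7
   vertex 2.5 1.5 4.9
   vertex 0.0 3.2 4.5
  endloop
 endfacet
 facet normal -0.853 -0.273 -0.444
  outer loop
   vertex 0.8 2.0 3.7
   vertex 0.0 3.2 4.5
   vertex 0.1 5.0 3.2
  endloop
 endfacet
 facet normal -0.711 -0.274 -0.648
  outer loop
   vertex 0.8 2.0 3.7
   vertex 0.1 5.0 3.2
   vertex 3.8 0.6 1.0
  endloop
 endfacet
 facet normal -0.162 -0.972 0.170
  outer loop
   vertex 2.3 1.2 3.0
   vertex 3.8 0.6 1.0
   vertex 2.5 1.5 4.9
  endloop
 endfacet
 facet normal -0.513 -0.848 -0.130
  outer loop
   vertex 2.3 1.2 3.0
   vertex 0.8 2.0 3.7
   vertex 3.8 0.6 1.0
  endloop
 endfacet
 facet normal -0.394 -0.900 0.184
  outer loop
   vertex 2.3 1.2 3.0
   vertex 2.5 1.5 4.9
   vertex 0.8 2.0 3.7
  endloop
 endfacet
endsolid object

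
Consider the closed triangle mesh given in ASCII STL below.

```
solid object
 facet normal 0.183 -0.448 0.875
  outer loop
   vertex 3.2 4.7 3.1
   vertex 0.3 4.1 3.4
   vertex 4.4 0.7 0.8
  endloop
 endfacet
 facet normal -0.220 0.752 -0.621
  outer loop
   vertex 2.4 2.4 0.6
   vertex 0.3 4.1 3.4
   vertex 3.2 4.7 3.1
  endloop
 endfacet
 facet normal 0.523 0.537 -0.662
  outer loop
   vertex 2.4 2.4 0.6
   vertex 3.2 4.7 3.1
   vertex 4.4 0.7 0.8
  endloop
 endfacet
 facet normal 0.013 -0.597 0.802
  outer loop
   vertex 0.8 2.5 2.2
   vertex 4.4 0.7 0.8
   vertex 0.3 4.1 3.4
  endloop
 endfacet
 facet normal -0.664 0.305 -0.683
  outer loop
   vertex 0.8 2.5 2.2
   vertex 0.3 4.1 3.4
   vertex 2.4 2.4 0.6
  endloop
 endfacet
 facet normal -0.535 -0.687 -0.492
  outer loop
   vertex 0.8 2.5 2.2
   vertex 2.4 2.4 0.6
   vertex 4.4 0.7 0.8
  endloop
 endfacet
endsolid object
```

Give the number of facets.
6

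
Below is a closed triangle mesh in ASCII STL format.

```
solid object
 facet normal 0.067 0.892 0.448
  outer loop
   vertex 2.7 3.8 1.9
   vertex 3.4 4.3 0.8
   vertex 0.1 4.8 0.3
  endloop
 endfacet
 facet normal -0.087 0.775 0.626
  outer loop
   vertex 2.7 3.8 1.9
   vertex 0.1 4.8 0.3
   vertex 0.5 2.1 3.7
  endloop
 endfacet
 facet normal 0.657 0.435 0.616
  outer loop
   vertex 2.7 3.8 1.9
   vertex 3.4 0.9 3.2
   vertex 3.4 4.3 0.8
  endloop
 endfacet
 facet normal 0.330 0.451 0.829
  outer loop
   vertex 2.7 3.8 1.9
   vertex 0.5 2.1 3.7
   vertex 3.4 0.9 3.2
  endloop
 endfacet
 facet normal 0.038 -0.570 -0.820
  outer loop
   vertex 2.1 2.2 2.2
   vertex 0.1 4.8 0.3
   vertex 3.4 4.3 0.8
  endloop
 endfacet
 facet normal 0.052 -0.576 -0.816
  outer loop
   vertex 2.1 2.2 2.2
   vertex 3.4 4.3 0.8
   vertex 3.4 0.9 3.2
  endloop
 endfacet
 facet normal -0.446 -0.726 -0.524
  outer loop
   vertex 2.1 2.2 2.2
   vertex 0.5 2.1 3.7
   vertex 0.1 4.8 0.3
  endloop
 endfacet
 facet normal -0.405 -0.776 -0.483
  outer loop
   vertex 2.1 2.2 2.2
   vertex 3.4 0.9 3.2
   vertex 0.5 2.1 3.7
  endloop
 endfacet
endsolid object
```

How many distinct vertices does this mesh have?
6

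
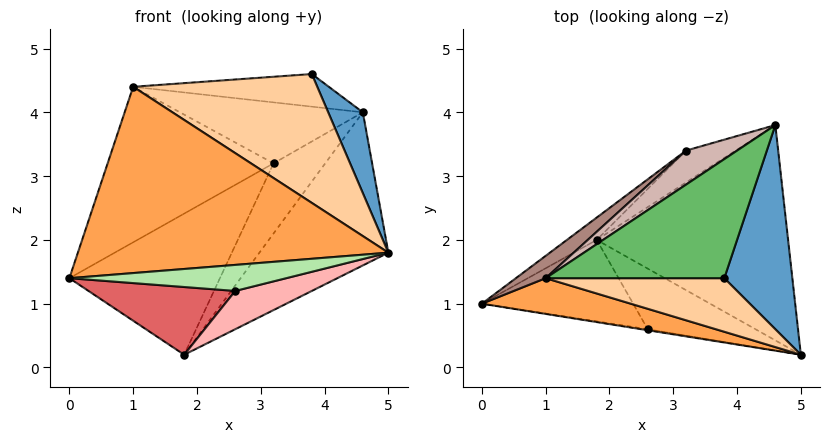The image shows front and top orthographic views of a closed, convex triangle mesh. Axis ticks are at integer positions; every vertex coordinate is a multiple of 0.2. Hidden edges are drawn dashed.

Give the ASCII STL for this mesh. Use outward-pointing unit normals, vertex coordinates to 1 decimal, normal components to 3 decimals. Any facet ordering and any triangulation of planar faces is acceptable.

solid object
 facet normal 0.874 -0.179 0.451
  outer loop
   vertex 3.8 1.4 4.6
   vertex 5.0 0.2 1.8
   vertex 4.6 3.8 4.0
  endloop
 endfacet
 facet normal 0.591 0.467 -0.657
  outer loop
   vertex 1.8 2.0 0.2
   vertex 4.6 3.8 4.0
   vertex 5.0 0.2 1.8
  endloop
 endfacet
 facet normal -0.170 -0.968 0.186
  outer loop
   vertex 1.0 1.4 4.4
   vertex 0.0 1.0 1.4
   vertex 5.0 0.2 1.8
  endloop
 endfacet
 facet normal -0.027 -0.923 0.384
  outer loop
   vertex 1.0 1.4 4.4
   vertex 5.0 0.2 1.8
   vertex 3.8 1.4 4.6
  endloop
 endfacet
 facet normal -0.069 0.263 0.962
  outer loop
   vertex 1.0 1.4 4.4
   vertex 3.8 1.4 4.6
   vertex 4.6 3.8 4.0
  endloop
 endfacet
 facet normal -0.155 -0.987 -0.039
  outer loop
   vertex 2.6 0.6 1.2
   vertex 5.0 0.2 1.8
   vertex 0.0 1.0 1.4
  endloop
 endfacet
 facet normal -0.156 -0.631 -0.760
  outer loop
   vertex 2.6 0.6 1.2
   vertex 0.0 1.0 1.4
   vertex 1.8 2.0 0.2
  endloop
 endfacet
 facet normal 0.121 -0.530 -0.839
  outer loop
   vertex 2.6 0.6 1.2
   vertex 1.8 2.0 0.2
   vertex 5.0 0.2 1.8
  endloop
 endfacet
 facet normal -0.547 0.827 -0.131
  outer loop
   vertex 3.2 3.4 3.2
   vertex 1.8 2.0 0.2
   vertex 0.0 1.0 1.4
  endloop
 endfacet
 facet normal -0.024 0.910 -0.414
  outer loop
   vertex 3.2 3.4 3.2
   vertex 4.6 3.8 4.0
   vertex 1.8 2.0 0.2
  endloop
 endfacet
 facet normal -0.635 0.765 0.110
  outer loop
   vertex 3.2 3.4 3.2
   vertex 0.0 1.0 1.4
   vertex 1.0 1.4 4.4
  endloop
 endfacet
 facet normal -0.467 0.772 0.431
  outer loop
   vertex 3.2 3.4 3.2
   vertex 1.0 1.4 4.4
   vertex 4.6 3.8 4.0
  endloop
 endfacet
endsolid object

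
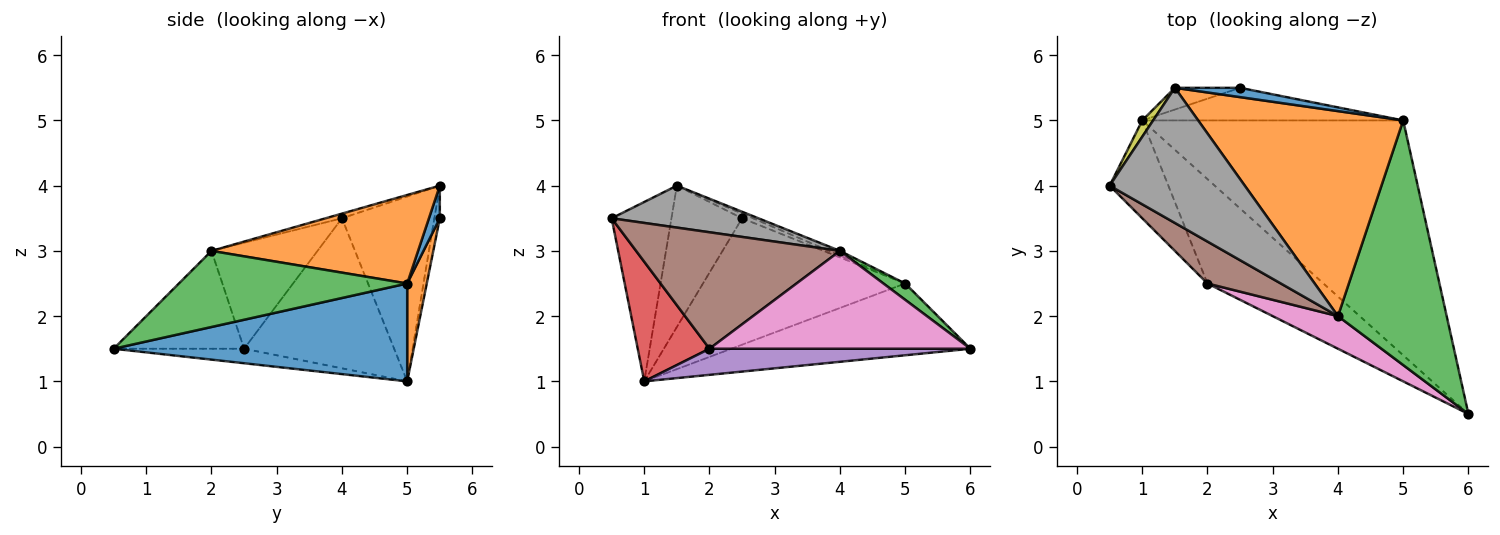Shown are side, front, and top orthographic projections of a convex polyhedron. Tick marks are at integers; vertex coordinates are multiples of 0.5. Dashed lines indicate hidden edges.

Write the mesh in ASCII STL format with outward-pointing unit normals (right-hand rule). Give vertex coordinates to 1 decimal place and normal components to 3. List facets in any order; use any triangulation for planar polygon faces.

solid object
 facet normal 0.338 0.275 -0.900
  outer loop
   vertex 5.0 5.0 2.5
   vertex 6.0 0.5 1.5
   vertex 1.0 5.0 1.0
  endloop
 endfacet
 facet normal 0.093 0.964 -0.249
  outer loop
   vertex 5.0 5.0 2.5
   vertex 1.0 5.0 1.0
   vertex 2.5 5.5 3.5
  endloop
 endfacet
 facet normal 0.573 -0.055 0.818
  outer loop
   vertex 4.0 2.0 3.0
   vertex 6.0 0.5 1.5
   vertex 5.0 5.0 2.5
  endloop
 endfacet
 facet normal -0.851 -0.407 -0.333
  outer loop
   vertex 2.0 2.5 1.5
   vertex 0.5 4.0 3.5
   vertex 1.0 5.0 1.0
  endloop
 endfacet
 facet normal -0.120 -0.241 -0.963
  outer loop
   vertex 2.0 2.5 1.5
   vertex 1.0 5.0 1.0
   vertex 6.0 0.5 1.5
  endloop
 endfacet
 facet normal -0.439 -0.845 0.304
  outer loop
   vertex 2.0 2.5 1.5
   vertex 4.0 2.0 3.0
   vertex 0.5 4.0 3.5
  endloop
 endfacet
 facet normal -0.429 -0.857 0.286
  outer loop
   vertex 2.0 2.5 1.5
   vertex 6.0 0.5 1.5
   vertex 4.0 2.0 3.0
  endloop
 endfacet
 facet normal -0.033 -0.296 0.955
  outer loop
   vertex 1.5 5.5 4.0
   vertex 0.5 4.0 3.5
   vertex 4.0 2.0 3.0
  endloop
 endfacet
 facet normal -0.839 0.543 0.049
  outer loop
   vertex 1.5 5.5 4.0
   vertex 1.0 5.0 1.0
   vertex 0.5 4.0 3.5
  endloop
 endfacet
 facet normal -0.076 0.986 -0.152
  outer loop
   vertex 1.5 5.5 4.0
   vertex 2.5 5.5 3.5
   vertex 1.0 5.0 1.0
  endloop
 endfacet
 facet normal 0.408 0.408 0.816
  outer loop
   vertex 1.5 5.5 4.0
   vertex 5.0 5.0 2.5
   vertex 2.5 5.5 3.5
  endloop
 endfacet
 facet normal 0.396 0.021 0.918
  outer loop
   vertex 1.5 5.5 4.0
   vertex 4.0 2.0 3.0
   vertex 5.0 5.0 2.5
  endloop
 endfacet
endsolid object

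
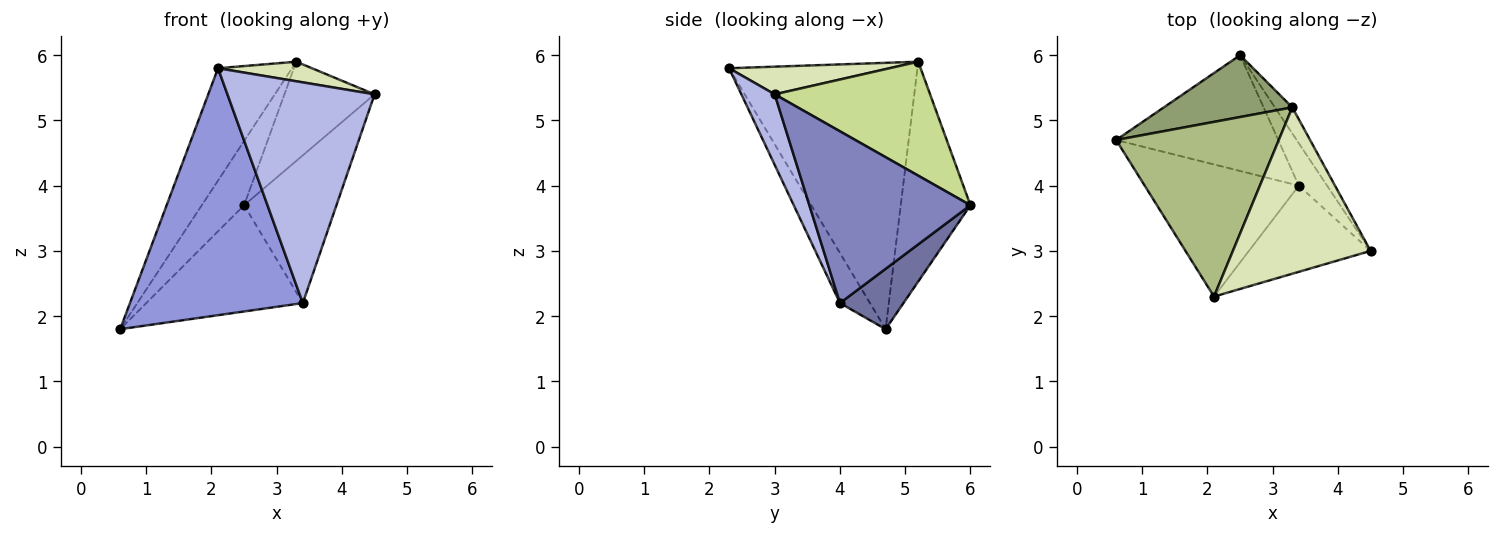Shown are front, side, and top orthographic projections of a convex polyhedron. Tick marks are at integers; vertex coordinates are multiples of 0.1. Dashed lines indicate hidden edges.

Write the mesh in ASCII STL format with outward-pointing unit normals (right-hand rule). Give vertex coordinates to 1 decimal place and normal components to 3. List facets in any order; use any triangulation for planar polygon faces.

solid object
 facet normal 0.265 0.652 -0.711
  outer loop
   vertex 3.4 4.0 2.2
   vertex 0.6 4.7 1.8
   vertex 2.5 6.0 3.7
  endloop
 endfacet
 facet normal 0.859 0.492 -0.141
  outer loop
   vertex 3.4 4.0 2.2
   vertex 2.5 6.0 3.7
   vertex 4.5 3.0 5.4
  endloop
 endfacet
 facet normal -0.151 -0.872 -0.466
  outer loop
   vertex 3.4 4.0 2.2
   vertex 2.1 2.3 5.8
   vertex 0.6 4.7 1.8
  endloop
 endfacet
 facet normal 0.207 -0.911 -0.356
  outer loop
   vertex 3.4 4.0 2.2
   vertex 4.5 3.0 5.4
   vertex 2.1 2.3 5.8
  endloop
 endfacet
 facet normal -0.765 0.464 0.447
  outer loop
   vertex 3.3 5.2 5.9
   vertex 2.5 6.0 3.7
   vertex 0.6 4.7 1.8
  endloop
 endfacet
 facet normal -0.809 0.318 0.494
  outer loop
   vertex 3.3 5.2 5.9
   vertex 0.6 4.7 1.8
   vertex 2.1 2.3 5.8
  endloop
 endfacet
 facet normal 0.858 0.497 -0.131
  outer loop
   vertex 3.3 5.2 5.9
   vertex 4.5 3.0 5.4
   vertex 2.5 6.0 3.7
  endloop
 endfacet
 facet normal 0.196 -0.115 0.974
  outer loop
   vertex 3.3 5.2 5.9
   vertex 2.1 2.3 5.8
   vertex 4.5 3.0 5.4
  endloop
 endfacet
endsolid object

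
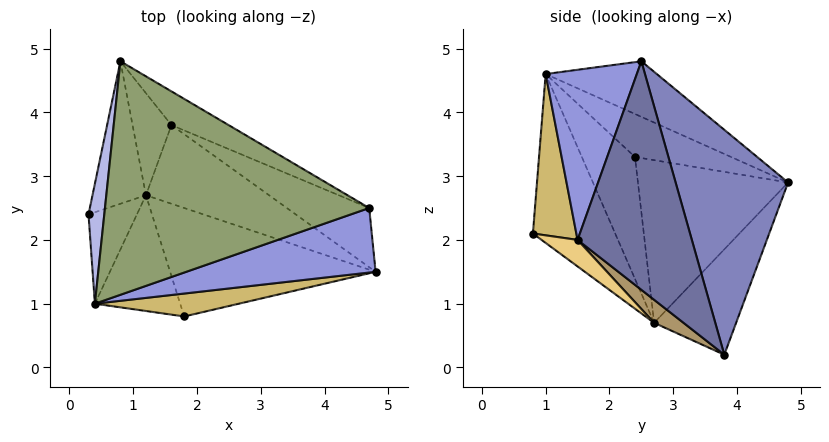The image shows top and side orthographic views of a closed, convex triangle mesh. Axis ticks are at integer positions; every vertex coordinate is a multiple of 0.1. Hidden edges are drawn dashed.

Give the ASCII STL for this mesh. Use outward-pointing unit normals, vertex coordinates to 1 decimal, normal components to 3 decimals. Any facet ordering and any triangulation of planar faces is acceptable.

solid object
 facet normal 0.651 0.722 -0.235
  outer loop
   vertex 1.6 3.8 0.2
   vertex 4.7 2.5 4.8
   vertex 4.8 1.5 2.0
  endloop
 endfacet
 facet normal 0.553 0.821 -0.140
  outer loop
   vertex 1.6 3.8 0.2
   vertex 0.8 4.8 2.9
   vertex 4.7 2.5 4.8
  endloop
 endfacet
 facet normal 0.297 -0.896 0.331
  outer loop
   vertex 0.4 1.0 4.6
   vertex 4.8 1.5 2.0
   vertex 4.7 2.5 4.8
  endloop
 endfacet
 facet normal -0.910 0.245 0.334
  outer loop
   vertex 0.4 1.0 4.6
   vertex 0.8 4.8 2.9
   vertex 0.3 2.4 3.3
  endloop
 endfacet
 facet normal -0.187 0.417 0.889
  outer loop
   vertex 0.4 1.0 4.6
   vertex 4.7 2.5 4.8
   vertex 0.8 4.8 2.9
  endloop
 endfacet
 facet normal -0.940 0.144 -0.309
  outer loop
   vertex 1.2 2.7 0.7
   vertex 0.3 2.4 3.3
   vertex 0.8 4.8 2.9
  endloop
 endfacet
 facet normal -0.923 0.181 -0.340
  outer loop
   vertex 1.2 2.7 0.7
   vertex 0.8 4.8 2.9
   vertex 1.6 3.8 0.2
  endloop
 endfacet
 facet normal -0.860 -0.379 -0.341
  outer loop
   vertex 1.2 2.7 0.7
   vertex 0.4 1.0 4.6
   vertex 0.3 2.4 3.3
  endloop
 endfacet
 facet normal 0.163 -0.457 -0.874
  outer loop
   vertex 1.2 2.7 0.7
   vertex 1.6 3.8 0.2
   vertex 4.8 1.5 2.0
  endloop
 endfacet
 facet normal 0.229 -0.952 0.204
  outer loop
   vertex 1.8 0.8 2.1
   vertex 4.8 1.5 2.0
   vertex 0.4 1.0 4.6
  endloop
 endfacet
 facet normal 0.105 -0.568 -0.816
  outer loop
   vertex 1.8 0.8 2.1
   vertex 1.2 2.7 0.7
   vertex 4.8 1.5 2.0
  endloop
 endfacet
 facet normal -0.761 -0.523 -0.384
  outer loop
   vertex 1.8 0.8 2.1
   vertex 0.4 1.0 4.6
   vertex 1.2 2.7 0.7
  endloop
 endfacet
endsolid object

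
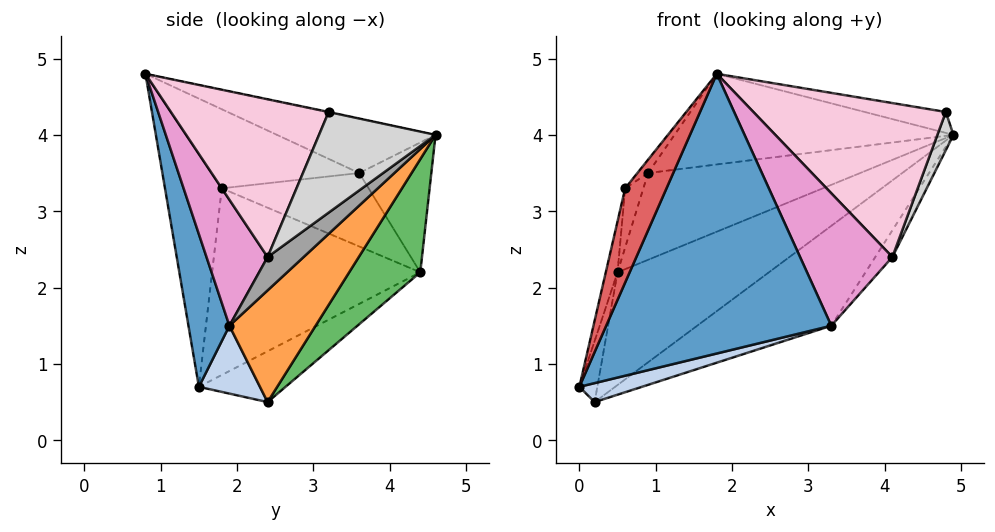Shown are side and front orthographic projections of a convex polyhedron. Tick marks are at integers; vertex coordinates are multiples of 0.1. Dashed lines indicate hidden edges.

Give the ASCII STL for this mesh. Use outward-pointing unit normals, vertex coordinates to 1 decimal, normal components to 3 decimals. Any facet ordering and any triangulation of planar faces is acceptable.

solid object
 facet normal 0.174 -0.955 -0.239
  outer loop
   vertex 3.3 1.9 1.5
   vertex 1.8 0.8 4.8
   vertex 0.0 1.5 0.7
  endloop
 endfacet
 facet normal 0.257 -0.264 -0.930
  outer loop
   vertex 3.3 1.9 1.5
   vertex 0.0 1.5 0.7
   vertex 0.2 2.4 0.5
  endloop
 endfacet
 facet normal 0.337 0.524 -0.782
  outer loop
   vertex 3.3 1.9 1.5
   vertex 0.2 2.4 0.5
   vertex 4.9 4.6 4.0
  endloop
 endfacet
 facet normal -0.977 0.203 -0.066
  outer loop
   vertex 0.5 4.4 2.2
   vertex 0.2 2.4 0.5
   vertex 0.0 1.5 0.7
  endloop
 endfacet
 facet normal 0.280 0.597 -0.752
  outer loop
   vertex 0.5 4.4 2.2
   vertex 4.9 4.6 4.0
   vertex 0.2 2.4 0.5
  endloop
 endfacet
 facet normal -0.005 0.210 0.978
  outer loop
   vertex 4.8 3.2 4.3
   vertex 4.9 4.6 4.0
   vertex 1.8 0.8 4.8
  endloop
 endfacet
 facet normal -0.784 -0.570 0.247
  outer loop
   vertex 0.6 1.8 3.3
   vertex 0.0 1.5 0.7
   vertex 1.8 0.8 4.8
  endloop
 endfacet
 facet normal -0.974 0.055 0.218
  outer loop
   vertex 0.6 1.8 3.3
   vertex 0.5 4.4 2.2
   vertex 0.0 1.5 0.7
  endloop
 endfacet
 facet normal -0.203 0.358 0.911
  outer loop
   vertex 0.9 3.6 3.5
   vertex 1.8 0.8 4.8
   vertex 4.9 4.6 4.0
  endloop
 endfacet
 facet normal -0.266 0.782 0.563
  outer loop
   vertex 0.9 3.6 3.5
   vertex 4.9 4.6 4.0
   vertex 0.5 4.4 2.2
  endloop
 endfacet
 facet normal -0.761 0.055 0.646
  outer loop
   vertex 0.9 3.6 3.5
   vertex 0.6 1.8 3.3
   vertex 1.8 0.8 4.8
  endloop
 endfacet
 facet normal -0.927 0.115 0.356
  outer loop
   vertex 0.9 3.6 3.5
   vertex 0.5 4.4 2.2
   vertex 0.6 1.8 3.3
  endloop
 endfacet
 facet normal 0.552 -0.834 -0.027
  outer loop
   vertex 4.1 2.4 2.4
   vertex 1.8 0.8 4.8
   vertex 3.3 1.9 1.5
  endloop
 endfacet
 facet normal 0.631 -0.770 0.092
  outer loop
   vertex 4.1 2.4 2.4
   vertex 4.8 3.2 4.3
   vertex 1.8 0.8 4.8
  endloop
 endfacet
 facet normal 0.626 0.297 -0.721
  outer loop
   vertex 4.1 2.4 2.4
   vertex 3.3 1.9 1.5
   vertex 4.9 4.6 4.0
  endloop
 endfacet
 facet normal 0.947 -0.131 -0.294
  outer loop
   vertex 4.1 2.4 2.4
   vertex 4.9 4.6 4.0
   vertex 4.8 3.2 4.3
  endloop
 endfacet
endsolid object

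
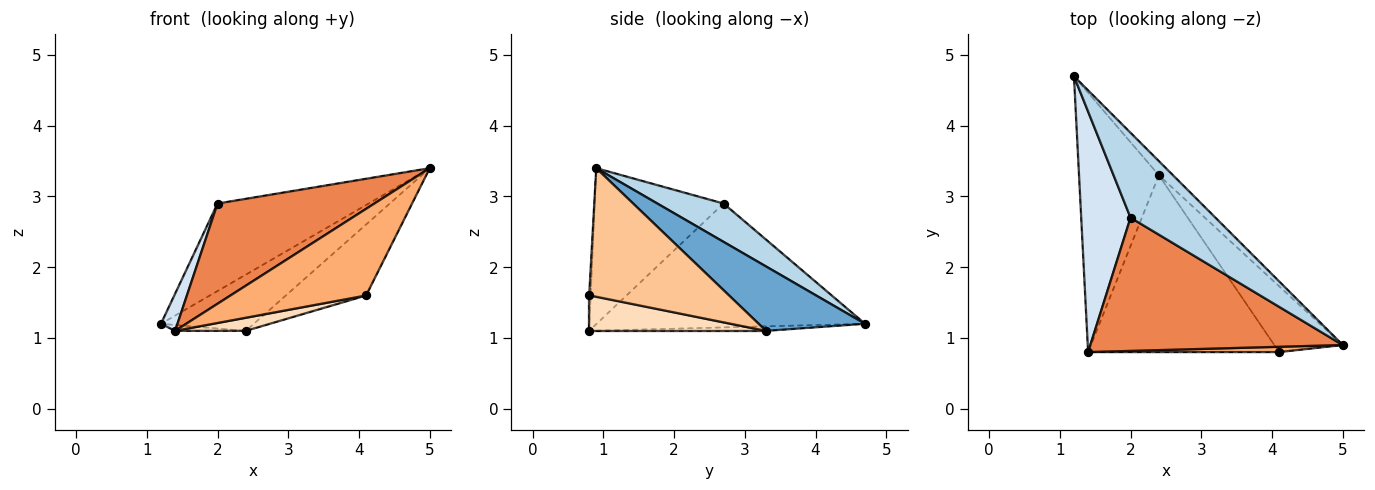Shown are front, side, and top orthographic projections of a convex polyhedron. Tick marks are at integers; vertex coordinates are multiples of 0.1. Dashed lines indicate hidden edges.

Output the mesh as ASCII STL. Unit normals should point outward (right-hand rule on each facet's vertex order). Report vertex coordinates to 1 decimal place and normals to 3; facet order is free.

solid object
 facet normal 0.743 0.649 -0.163
  outer loop
   vertex 2.4 3.3 1.1
   vertex 1.2 4.7 1.2
   vertex 5.0 0.9 3.4
  endloop
 endfacet
 facet normal -0.057 0.023 -0.998
  outer loop
   vertex 2.4 3.3 1.1
   vertex 1.4 0.8 1.1
   vertex 1.2 4.7 1.2
  endloop
 endfacet
 facet normal 0.300 0.685 0.664
  outer loop
   vertex 2.0 2.7 2.9
   vertex 5.0 0.9 3.4
   vertex 1.2 4.7 1.2
  endloop
 endfacet
 facet normal -0.928 -0.057 0.369
  outer loop
   vertex 2.0 2.7 2.9
   vertex 1.2 4.7 1.2
   vertex 1.4 0.8 1.1
  endloop
 endfacet
 facet normal -0.443 -0.539 0.717
  outer loop
   vertex 2.0 2.7 2.9
   vertex 1.4 0.8 1.1
   vertex 5.0 0.9 3.4
  endloop
 endfacet
 facet normal -0.011 -0.998 0.061
  outer loop
   vertex 4.1 0.8 1.6
   vertex 5.0 0.9 3.4
   vertex 1.4 0.8 1.1
  endloop
 endfacet
 facet normal 0.788 0.452 -0.419
  outer loop
   vertex 4.1 0.8 1.6
   vertex 2.4 3.3 1.1
   vertex 5.0 0.9 3.4
  endloop
 endfacet
 facet normal 0.182 -0.073 -0.981
  outer loop
   vertex 4.1 0.8 1.6
   vertex 1.4 0.8 1.1
   vertex 2.4 3.3 1.1
  endloop
 endfacet
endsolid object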